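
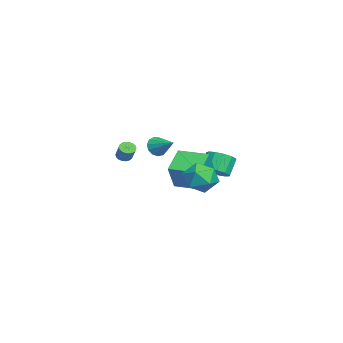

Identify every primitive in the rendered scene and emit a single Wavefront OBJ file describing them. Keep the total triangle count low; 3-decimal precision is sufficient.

v 3.145 2.604 3.82
v 4.213 2.747 4.178
v 3.707 1.293 2.662
v 4.775 1.436 3.02
v 4.001 0.982 3.714
v 3.653 1.792 4.43
v 4.267 2.248 2.41
v 3.919 3.058 3.126
v 4.907 2.527 3.306
v 4.742 1.744 4.112
v 3.178 2.296 2.728
v 3.013 1.513 3.534
v -1.616 1.054 2.176
v -0.602 0.72 3.88
v -0.951 2.833 2.13
v 0.063 2.499 3.833
v -0.203 0.501 1.227
v 0.811 0.167 2.93
v 0.462 2.28 1.18
v 1.476 1.946 2.884
v -2.383 2.836 1.55
v -1.575 2.974 1.99
v -2.229 3.362 3.069
v -3.037 3.224 2.63
v -1.695 3.427 1.755
v -2.348 3.815 2.834
v -2.033 3.692 1.455
v -2.686 4.08 2.534
v -2.482 3.686 1.185
v -3.135 4.074 2.265
v -2.9 3.41 1.032
v -3.553 3.797 2.111
v -3.154 2.951 1.043
v -3.807 3.339 2.122
v -3.163 2.456 1.215
v -3.816 2.844 2.294
v -2.925 2.082 1.493
v -3.578 2.47 2.573
v -2.515 1.947 1.79
v -3.168 2.335 2.87
v -2.063 2.095 2.011
v -2.716 2.482 3.09
v -1.712 2.477 2.085
v -2.366 2.865 3.165
v -4.055 -0.573 3.013
v -3.514 -0.85 2.574
v -3.005 0.413 3.687
v -3.683 -0.525 2.364
v -3.971 -0.215 2.359
v -4.285 -0.019 2.562
v -4.527 0.001 2.909
v -4.618 -0.161 3.288
v -4.531 -0.453 3.58
v -4.293 -0.784 3.692
v -3.979 -1.047 3.589
v -3.69 -1.16 3.303
v -3.516 -1.087 2.924
v -0.459 -2.358 3.532
v -0.097 -2.232 3.211
v 0.561 -1.995 4.048
v 0.199 -2.122 4.368
v -0.205 -2.04 3.242
v 0.453 -1.803 4.078
v -0.363 -1.911 3.33
v 0.294 -1.674 4.167
v -0.541 -1.871 3.458
v 0.117 -1.634 4.295
v -0.702 -1.927 3.601
v -0.044 -1.69 4.437
v -0.815 -2.069 3.73
v -0.157 -1.832 4.566
v -0.857 -2.268 3.82
v -0.2 -2.031 4.656
v -0.821 -2.485 3.852
v -0.163 -2.248 4.689
v -0.713 -2.677 3.822
v -0.055 -2.44 4.658
v -0.554 -2.806 3.733
v 0.103 -2.569 4.57
v -0.377 -2.846 3.605
v 0.281 -2.609 4.442
v -0.216 -2.79 3.463
v 0.442 -2.553 4.299
v -0.103 -2.648 3.334
v 0.555 -2.411 4.17
v -0.06 -2.449 3.244
v 0.597 -2.212 4.08
f 1 12 6
f 1 6 2
f 1 2 8
f 1 8 11
f 1 11 12
f 2 6 10
f 6 12 5
f 12 11 3
f 11 8 7
f 8 2 9
f 4 10 5
f 4 5 3
f 4 3 7
f 4 7 9
f 4 9 10
f 5 10 6
f 3 5 12
f 7 3 11
f 9 7 8
f 10 9 2
f 14 16 13
f 17 14 13
f 13 16 15
f 15 17 13
f 14 20 16
f 18 14 17
f 18 20 14
f 16 20 15
f 19 17 15
f 15 20 19
f 19 18 17
f 20 18 19
f 22 21 25
f 22 25 23
f 23 25 26
f 23 26 24
f 25 21 27
f 25 27 26
f 26 27 28
f 26 28 24
f 27 21 29
f 27 29 28
f 28 29 30
f 28 30 24
f 29 21 31
f 29 31 30
f 30 31 32
f 30 32 24
f 31 21 33
f 31 33 32
f 32 33 34
f 32 34 24
f 33 21 35
f 33 35 34
f 34 35 36
f 34 36 24
f 35 21 37
f 35 37 36
f 36 37 38
f 36 38 24
f 37 21 39
f 37 39 38
f 38 39 40
f 38 40 24
f 39 21 41
f 39 41 40
f 40 41 42
f 40 42 24
f 41 21 43
f 41 43 42
f 42 43 44
f 42 44 24
f 43 21 22
f 43 22 44
f 44 22 23
f 44 23 24
f 46 45 48
f 46 48 47
f 48 45 49
f 48 49 47
f 49 45 50
f 49 50 47
f 50 45 51
f 50 51 47
f 51 45 52
f 51 52 47
f 52 45 53
f 52 53 47
f 53 45 54
f 53 54 47
f 54 45 55
f 54 55 47
f 55 45 56
f 55 56 47
f 56 45 57
f 56 57 47
f 57 45 46
f 57 46 47
f 59 58 62
f 59 62 60
f 60 62 63
f 60 63 61
f 62 58 64
f 62 64 63
f 63 64 65
f 63 65 61
f 64 58 66
f 64 66 65
f 65 66 67
f 65 67 61
f 66 58 68
f 66 68 67
f 67 68 69
f 67 69 61
f 68 58 70
f 68 70 69
f 69 70 71
f 69 71 61
f 70 58 72
f 70 72 71
f 71 72 73
f 71 73 61
f 72 58 74
f 72 74 73
f 73 74 75
f 73 75 61
f 74 58 76
f 74 76 75
f 75 76 77
f 75 77 61
f 76 58 78
f 76 78 77
f 77 78 79
f 77 79 61
f 78 58 80
f 78 80 79
f 79 80 81
f 79 81 61
f 80 58 82
f 80 82 81
f 81 82 83
f 81 83 61
f 82 58 84
f 82 84 83
f 83 84 85
f 83 85 61
f 84 58 86
f 84 86 85
f 85 86 87
f 85 87 61
f 86 58 59
f 86 59 87
f 87 59 60
f 87 60 61



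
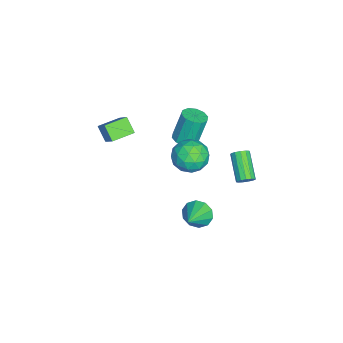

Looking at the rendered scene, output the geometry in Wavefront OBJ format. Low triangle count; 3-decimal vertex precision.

v -1.891 0.149 2.147
v -1.262 -0.281 2.392
v -1.661 0.221 4.297
v -2.289 0.651 4.053
v -1.107 0.18 2.303
v -1.505 0.682 4.209
v -1.251 0.629 2.155
v -1.649 1.131 4.06
v -1.639 0.895 2.004
v -2.038 1.396 3.909
v -2.124 0.876 1.907
v -2.522 1.377 3.812
v -2.519 0.579 1.903
v -2.918 1.081 3.808
v -2.675 0.118 1.991
v -3.073 0.62 3.897
v -2.531 -0.331 2.14
v -2.929 0.171 4.045
v -2.142 -0.596 2.291
v -2.541 -0.095 4.196
v -1.658 -0.577 2.388
v -2.056 -0.076 4.293
v 2.422 4.184 3.375
v 2.691 3.726 3.519
v 1.247 3.198 4.53
v 0.978 3.656 4.385
v 2.761 3.94 3.732
v 1.318 3.412 4.743
v 2.724 4.231 3.831
v 1.281 3.703 4.842
v 2.591 4.508 3.786
v 1.148 3.979 4.797
v 2.405 4.681 3.61
v 0.961 4.153 4.62
v 2.223 4.697 3.359
v 0.779 4.169 4.37
v 2.105 4.55 3.113
v 0.661 4.021 4.124
v 2.087 4.286 2.95
v 0.644 3.758 3.961
v 2.176 3.991 2.922
v 0.732 3.463 3.933
v 2.343 3.757 3.038
v 0.899 3.228 4.049
v 2.534 3.658 3.26
v 1.091 3.13 4.271
v 1.845 1.442 -0.975
v 2.334 1.602 -1.749
v 3.415 1.138 -0.045
v 2.268 2.103 -1.474
v 2.04 2.35 -1.008
v 1.738 2.251 -0.529
v 1.476 1.843 -0.221
v 1.355 1.281 -0.2
v 1.422 0.781 -0.475
v 1.649 0.533 -0.941
v 1.952 0.632 -1.42
v 2.213 1.041 -1.728
v -1.225 -4.784 3.24
v -0.017 -4.126 4.636
v -2.028 -3.661 3.406
v -0.819 -3.004 4.802
v -0.621 -4.236 2.458
v 0.588 -3.579 3.854
v -1.423 -3.114 2.624
v -0.215 -2.456 4.02
v -0.074 1.059 3.128
v 0.368 1.735 3.956
v 1.472 0.005 3.164
v 1.914 0.681 3.992
v 1.01 -0.002 4.224
v 0.055 0.649 4.202
v 1.785 1.091 2.918
v 0.83 1.742 2.896
v 1.517 1.755 3.826
v 1.038 1.079 4.634
v 0.802 0.661 2.486
v 0.323 -0.015 3.294
v 0.011 1.489 3.539
v 1.829 0.251 3.581
v 1.298 -0.151 3.717
v 1.557 0.246 4.204
v -0.173 0.851 3.684
v 0.087 1.248 4.17
v 0.464 0.227 4.328
v 1.753 0.492 2.95
v 2.013 0.889 3.436
v 0.283 1.494 2.916
v 0.542 1.891 3.403
v 1.376 1.513 2.792
v 0.946 1.898 3.95
v 1.855 1.279 3.97
v 1.779 1.52 3.339
v 1.218 1.903 3.326
v 0.665 1.501 4.424
v 1.574 0.882 4.445
v 1.042 0.48 4.581
v 0.481 0.863 4.568
v 1.34 1.513 4.348
v 0.266 0.858 2.675
v 1.175 0.239 2.696
v 1.359 0.877 2.552
v 0.798 1.26 2.539
v -0.015 0.461 3.15
v 0.894 -0.158 3.17
v 0.622 -0.163 3.794
v 0.061 0.22 3.781
v 0.5 0.227 2.772
f 2 1 5
f 2 5 3
f 3 5 6
f 3 6 4
f 5 1 7
f 5 7 6
f 6 7 8
f 6 8 4
f 7 1 9
f 7 9 8
f 8 9 10
f 8 10 4
f 9 1 11
f 9 11 10
f 10 11 12
f 10 12 4
f 11 1 13
f 11 13 12
f 12 13 14
f 12 14 4
f 13 1 15
f 13 15 14
f 14 15 16
f 14 16 4
f 15 1 17
f 15 17 16
f 16 17 18
f 16 18 4
f 17 1 19
f 17 19 18
f 18 19 20
f 18 20 4
f 19 1 21
f 19 21 20
f 20 21 22
f 20 22 4
f 21 1 2
f 21 2 22
f 22 2 3
f 22 3 4
f 24 23 27
f 24 27 25
f 25 27 28
f 25 28 26
f 27 23 29
f 27 29 28
f 28 29 30
f 28 30 26
f 29 23 31
f 29 31 30
f 30 31 32
f 30 32 26
f 31 23 33
f 31 33 32
f 32 33 34
f 32 34 26
f 33 23 35
f 33 35 34
f 34 35 36
f 34 36 26
f 35 23 37
f 35 37 36
f 36 37 38
f 36 38 26
f 37 23 39
f 37 39 38
f 38 39 40
f 38 40 26
f 39 23 41
f 39 41 40
f 40 41 42
f 40 42 26
f 41 23 43
f 41 43 42
f 42 43 44
f 42 44 26
f 43 23 45
f 43 45 44
f 44 45 46
f 44 46 26
f 45 23 24
f 45 24 46
f 46 24 25
f 46 25 26
f 48 47 50
f 48 50 49
f 50 47 51
f 50 51 49
f 51 47 52
f 51 52 49
f 52 47 53
f 52 53 49
f 53 47 54
f 53 54 49
f 54 47 55
f 54 55 49
f 55 47 56
f 55 56 49
f 56 47 57
f 56 57 49
f 57 47 58
f 57 58 49
f 58 47 48
f 58 48 49
f 60 62 59
f 63 60 59
f 59 62 61
f 61 63 59
f 60 66 62
f 64 60 63
f 64 66 60
f 62 66 61
f 65 63 61
f 61 66 65
f 65 64 63
f 66 64 65
f 67 104 83
f 104 78 107
f 83 107 72
f 104 107 83
f 67 83 79
f 83 72 84
f 79 84 68
f 83 84 79
f 67 79 88
f 79 68 89
f 88 89 74
f 79 89 88
f 67 88 100
f 88 74 103
f 100 103 77
f 88 103 100
f 67 100 104
f 100 77 108
f 104 108 78
f 100 108 104
f 68 84 95
f 84 72 98
f 95 98 76
f 84 98 95
f 72 107 85
f 107 78 106
f 85 106 71
f 107 106 85
f 78 108 105
f 108 77 101
f 105 101 69
f 108 101 105
f 77 103 102
f 103 74 90
f 102 90 73
f 103 90 102
f 74 89 94
f 89 68 91
f 94 91 75
f 89 91 94
f 70 96 82
f 96 76 97
f 82 97 71
f 96 97 82
f 70 82 80
f 82 71 81
f 80 81 69
f 82 81 80
f 70 80 87
f 80 69 86
f 87 86 73
f 80 86 87
f 70 87 92
f 87 73 93
f 92 93 75
f 87 93 92
f 70 92 96
f 92 75 99
f 96 99 76
f 92 99 96
f 71 97 85
f 97 76 98
f 85 98 72
f 97 98 85
f 69 81 105
f 81 71 106
f 105 106 78
f 81 106 105
f 73 86 102
f 86 69 101
f 102 101 77
f 86 101 102
f 75 93 94
f 93 73 90
f 94 90 74
f 93 90 94
f 76 99 95
f 99 75 91
f 95 91 68
f 99 91 95



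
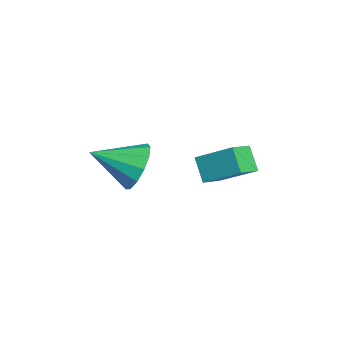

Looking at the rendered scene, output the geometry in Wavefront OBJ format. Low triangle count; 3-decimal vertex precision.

v -3.122 -0.281 -0.769
v -2.477 1.096 0.194
v -3.923 0.384 -1.183
v -3.278 1.761 -0.219
v -2.402 0.019 -1.681
v -1.757 1.396 -0.717
v -3.203 0.684 -2.094
v -2.558 2.061 -1.131
v 0.301 -2.327 0.947
v 0.801 -1.909 1.809
v 0.359 -4.013 1.733
v 0.204 -1.876 1.924
v -0.362 -1.986 1.729
v -0.717 -2.205 1.286
v -0.749 -2.462 0.735
v -0.448 -2.677 0.252
v 0.091 -2.781 -0.01
v 0.697 -2.741 0.031
v 1.177 -2.569 0.364
v 1.379 -2.321 0.882
v 1.239 -2.075 1.42
f 2 4 1
f 5 2 1
f 1 4 3
f 3 5 1
f 2 8 4
f 6 2 5
f 6 8 2
f 4 8 3
f 7 5 3
f 3 8 7
f 7 6 5
f 8 6 7
f 10 9 12
f 10 12 11
f 12 9 13
f 12 13 11
f 13 9 14
f 13 14 11
f 14 9 15
f 14 15 11
f 15 9 16
f 15 16 11
f 16 9 17
f 16 17 11
f 17 9 18
f 17 18 11
f 18 9 19
f 18 19 11
f 19 9 20
f 19 20 11
f 20 9 21
f 20 21 11
f 21 9 10
f 21 10 11



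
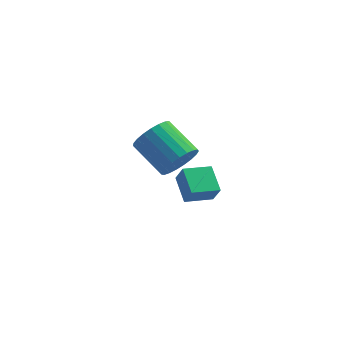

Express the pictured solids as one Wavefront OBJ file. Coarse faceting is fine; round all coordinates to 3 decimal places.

v 3.07 -3.538 0.108
v 3.369 -3.848 0.898
v 2.652 -2.504 0.673
v 2.951 -2.814 1.463
v 4.129 -3.006 -0.083
v 4.428 -3.316 0.707
v 3.711 -1.972 0.482
v 4.01 -2.282 1.272
v 2.538 0.91 -1.016
v 3.242 1.488 -0.713
v 1.986 2.549 0.179
v 1.282 1.97 -0.124
v 3.138 1.658 -1.06
v 1.883 2.718 -0.168
v 2.931 1.698 -1.399
v 1.676 2.758 -0.506
v 2.656 1.601 -1.671
v 1.401 2.662 -0.779
v 2.361 1.386 -1.831
v 1.105 2.446 -0.939
v 2.096 1.087 -1.849
v 0.84 2.148 -0.957
v 1.907 0.759 -1.724
v 0.652 1.819 -0.832
v 1.828 0.456 -1.476
v 0.572 1.516 -0.584
v 1.871 0.232 -1.149
v 0.616 1.292 -0.256
v 2.03 0.125 -0.798
v 0.774 1.185 0.094
v 2.276 0.154 -0.486
v 1.021 1.214 0.407
v 2.568 0.313 -0.265
v 1.312 1.374 0.628
v 2.854 0.576 -0.174
v 1.599 1.636 0.719
v 3.086 0.896 -0.228
v 1.831 1.957 0.664
v 3.223 1.219 -0.419
v 1.967 2.279 0.473
f 2 4 1
f 5 2 1
f 1 4 3
f 3 5 1
f 2 8 4
f 6 2 5
f 6 8 2
f 4 8 3
f 7 5 3
f 3 8 7
f 7 6 5
f 8 6 7
f 10 9 13
f 10 13 11
f 11 13 14
f 11 14 12
f 13 9 15
f 13 15 14
f 14 15 16
f 14 16 12
f 15 9 17
f 15 17 16
f 16 17 18
f 16 18 12
f 17 9 19
f 17 19 18
f 18 19 20
f 18 20 12
f 19 9 21
f 19 21 20
f 20 21 22
f 20 22 12
f 21 9 23
f 21 23 22
f 22 23 24
f 22 24 12
f 23 9 25
f 23 25 24
f 24 25 26
f 24 26 12
f 25 9 27
f 25 27 26
f 26 27 28
f 26 28 12
f 27 9 29
f 27 29 28
f 28 29 30
f 28 30 12
f 29 9 31
f 29 31 30
f 30 31 32
f 30 32 12
f 31 9 33
f 31 33 32
f 32 33 34
f 32 34 12
f 33 9 35
f 33 35 34
f 34 35 36
f 34 36 12
f 35 9 37
f 35 37 36
f 36 37 38
f 36 38 12
f 37 9 39
f 37 39 38
f 38 39 40
f 38 40 12
f 39 9 10
f 39 10 40
f 40 10 11
f 40 11 12



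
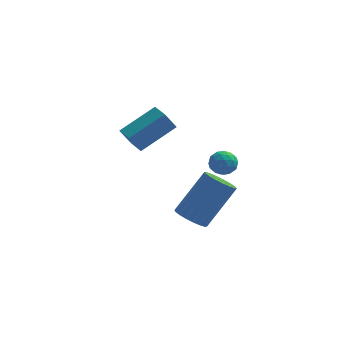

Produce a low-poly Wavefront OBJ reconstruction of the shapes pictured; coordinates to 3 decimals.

v 2.052 0.758 2.692
v 2.489 0.461 3.036
v 1.471 -0.081 2.704
v 1.908 -0.378 3.048
v 1.575 0.094 3.302
v 1.934 0.612 3.294
v 2.026 -0.232 2.446
v 2.385 0.286 2.438
v 2.473 -0.152 2.884
v 2.194 0.05 3.413
v 1.766 0.33 2.327
v 1.487 0.532 2.856
v 2.322 0.683 2.862
v 1.638 -0.303 2.878
v 1.442 -0.026 3.026
v 1.699 -0.201 3.229
v 1.995 0.772 3.014
v 2.252 0.597 3.216
v 1.715 0.382 3.373
v 1.708 -0.217 2.524
v 1.965 -0.392 2.726
v 2.261 0.581 2.511
v 2.518 0.406 2.714
v 2.245 -0.002 2.367
v 2.569 0.148 2.976
v 2.227 -0.345 2.983
v 2.297 -0.259 2.629
v 2.508 0.046 2.625
v 2.405 0.267 3.286
v 2.063 -0.226 3.294
v 1.867 0.051 3.443
v 2.079 0.356 3.438
v 2.396 -0.093 3.197
v 1.897 0.606 2.446
v 1.555 0.113 2.454
v 1.881 0.024 2.302
v 2.093 0.329 2.297
v 1.733 0.725 2.757
v 1.391 0.232 2.764
v 1.452 0.334 3.115
v 1.663 0.639 3.111
v 1.564 0.473 2.543
v -1.797 0.41 3.912
v -0.461 1.302 4.869
v -2.28 1.157 3.89
v -0.944 2.049 4.847
v -1.356 0.671 3.053
v -0.02 1.563 4.01
v -1.839 1.418 3.031
v -0.503 2.31 3.988
v 1.055 -3.565 2.035
v 1.612 -3.409 1.607
v 2.662 -2.579 3.276
v 2.105 -2.735 3.705
v 1.432 -3.145 1.589
v 2.482 -2.314 3.258
v 1.177 -2.964 1.659
v 2.227 -2.133 3.328
v 0.898 -2.902 1.804
v 1.948 -2.071 3.473
v 0.65 -2.971 1.994
v 1.7 -2.141 3.664
v 0.482 -3.159 2.193
v 1.532 -2.328 3.862
v 0.428 -3.426 2.36
v 1.478 -2.595 4.03
v 0.498 -3.721 2.464
v 1.548 -2.891 4.133
v 0.678 -3.986 2.482
v 1.728 -3.155 4.151
v 0.933 -4.167 2.412
v 1.983 -3.336 4.081
v 1.212 -4.229 2.267
v 2.262 -3.398 3.936
v 1.46 -4.159 2.076
v 2.51 -3.329 3.746
v 1.628 -3.972 1.878
v 2.678 -3.141 3.547
v 1.682 -3.705 1.71
v 2.732 -2.874 3.38
f 1 38 17
f 38 12 41
f 17 41 6
f 38 41 17
f 1 17 13
f 17 6 18
f 13 18 2
f 17 18 13
f 1 13 22
f 13 2 23
f 22 23 8
f 13 23 22
f 1 22 34
f 22 8 37
f 34 37 11
f 22 37 34
f 1 34 38
f 34 11 42
f 38 42 12
f 34 42 38
f 2 18 29
f 18 6 32
f 29 32 10
f 18 32 29
f 6 41 19
f 41 12 40
f 19 40 5
f 41 40 19
f 12 42 39
f 42 11 35
f 39 35 3
f 42 35 39
f 11 37 36
f 37 8 24
f 36 24 7
f 37 24 36
f 8 23 28
f 23 2 25
f 28 25 9
f 23 25 28
f 4 30 16
f 30 10 31
f 16 31 5
f 30 31 16
f 4 16 14
f 16 5 15
f 14 15 3
f 16 15 14
f 4 14 21
f 14 3 20
f 21 20 7
f 14 20 21
f 4 21 26
f 21 7 27
f 26 27 9
f 21 27 26
f 4 26 30
f 26 9 33
f 30 33 10
f 26 33 30
f 5 31 19
f 31 10 32
f 19 32 6
f 31 32 19
f 3 15 39
f 15 5 40
f 39 40 12
f 15 40 39
f 7 20 36
f 20 3 35
f 36 35 11
f 20 35 36
f 9 27 28
f 27 7 24
f 28 24 8
f 27 24 28
f 10 33 29
f 33 9 25
f 29 25 2
f 33 25 29
f 44 46 43
f 47 44 43
f 43 46 45
f 45 47 43
f 44 50 46
f 48 44 47
f 48 50 44
f 46 50 45
f 49 47 45
f 45 50 49
f 49 48 47
f 50 48 49
f 52 51 55
f 52 55 53
f 53 55 56
f 53 56 54
f 55 51 57
f 55 57 56
f 56 57 58
f 56 58 54
f 57 51 59
f 57 59 58
f 58 59 60
f 58 60 54
f 59 51 61
f 59 61 60
f 60 61 62
f 60 62 54
f 61 51 63
f 61 63 62
f 62 63 64
f 62 64 54
f 63 51 65
f 63 65 64
f 64 65 66
f 64 66 54
f 65 51 67
f 65 67 66
f 66 67 68
f 66 68 54
f 67 51 69
f 67 69 68
f 68 69 70
f 68 70 54
f 69 51 71
f 69 71 70
f 70 71 72
f 70 72 54
f 71 51 73
f 71 73 72
f 72 73 74
f 72 74 54
f 73 51 75
f 73 75 74
f 74 75 76
f 74 76 54
f 75 51 77
f 75 77 76
f 76 77 78
f 76 78 54
f 77 51 79
f 77 79 78
f 78 79 80
f 78 80 54
f 79 51 52
f 79 52 80
f 80 52 53
f 80 53 54



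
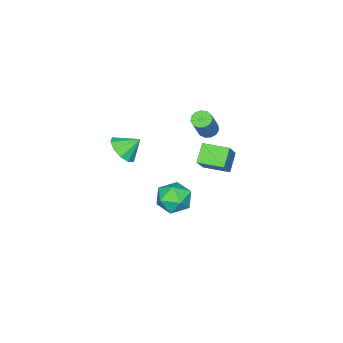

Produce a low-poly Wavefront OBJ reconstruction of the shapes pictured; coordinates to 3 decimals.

v -1.233 -3.646 0.18
v -0.418 -3.602 0.758
v -1.867 -2.934 1.02
v -0.401 -3.124 0.366
v -0.701 -2.846 -0.097
v -1.205 -2.873 -0.454
v -1.719 -3.196 -0.569
v -2.048 -3.69 -0.397
v -2.066 -4.168 -0.006
v -1.765 -4.446 0.457
v -1.262 -4.419 0.814
v -0.747 -4.096 0.929
v -3.021 0.793 2.962
v -2.548 0.949 2.646
v -1.606 1.203 4.182
v -2.079 1.047 4.498
v -2.718 1.228 2.704
v -1.776 1.483 4.24
v -2.984 1.37 2.844
v -2.042 1.624 4.38
v -3.262 1.328 3.021
v -2.32 1.582 4.558
v -3.464 1.116 3.18
v -2.522 1.371 4.716
v -3.525 0.802 3.269
v -2.583 1.056 4.805
v -3.426 0.485 3.261
v -2.484 0.739 4.797
v -3.198 0.265 3.158
v -2.256 0.52 4.694
v -2.914 0.213 2.992
v -1.973 0.468 4.529
v -2.664 0.345 2.817
v -1.723 0.6 4.354
v -2.528 0.619 2.688
v -1.586 0.874 4.225
v -2.305 0.219 -2.096
v -1.2 0.365 -2.251
v -2.22 -1.365 -2.989
v -1.115 -1.219 -3.144
v -1.517 -1.422 -2.113
v -1.569 -0.443 -1.561
v -1.851 -0.557 -3.679
v -1.903 0.422 -3.127
v -0.92 -0.114 -3.229
v -0.713 -0.649 -2.261
v -2.707 -0.351 -2.979
v -2.5 -0.886 -2.011
v -0.91 2.418 3.546
v 0.166 2.814 4.842
v -1.396 3.784 3.533
v -0.321 4.18 4.829
v -0.039 2.72 2.731
v 1.036 3.116 4.027
v -0.526 4.086 2.718
v 0.55 4.482 4.014
f 2 1 4
f 2 4 3
f 4 1 5
f 4 5 3
f 5 1 6
f 5 6 3
f 6 1 7
f 6 7 3
f 7 1 8
f 7 8 3
f 8 1 9
f 8 9 3
f 9 1 10
f 9 10 3
f 10 1 11
f 10 11 3
f 11 1 12
f 11 12 3
f 12 1 2
f 12 2 3
f 14 13 17
f 14 17 15
f 15 17 18
f 15 18 16
f 17 13 19
f 17 19 18
f 18 19 20
f 18 20 16
f 19 13 21
f 19 21 20
f 20 21 22
f 20 22 16
f 21 13 23
f 21 23 22
f 22 23 24
f 22 24 16
f 23 13 25
f 23 25 24
f 24 25 26
f 24 26 16
f 25 13 27
f 25 27 26
f 26 27 28
f 26 28 16
f 27 13 29
f 27 29 28
f 28 29 30
f 28 30 16
f 29 13 31
f 29 31 30
f 30 31 32
f 30 32 16
f 31 13 33
f 31 33 32
f 32 33 34
f 32 34 16
f 33 13 35
f 33 35 34
f 34 35 36
f 34 36 16
f 35 13 14
f 35 14 36
f 36 14 15
f 36 15 16
f 37 48 42
f 37 42 38
f 37 38 44
f 37 44 47
f 37 47 48
f 38 42 46
f 42 48 41
f 48 47 39
f 47 44 43
f 44 38 45
f 40 46 41
f 40 41 39
f 40 39 43
f 40 43 45
f 40 45 46
f 41 46 42
f 39 41 48
f 43 39 47
f 45 43 44
f 46 45 38
f 50 52 49
f 53 50 49
f 49 52 51
f 51 53 49
f 50 56 52
f 54 50 53
f 54 56 50
f 52 56 51
f 55 53 51
f 51 56 55
f 55 54 53
f 56 54 55



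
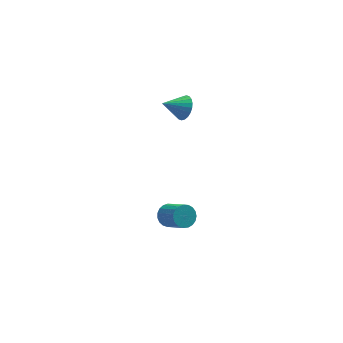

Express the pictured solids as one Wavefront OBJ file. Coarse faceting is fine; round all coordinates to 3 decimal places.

v 1.21 -2.068 -2.592
v 1.483 -1.657 -2.289
v 1.944 -2.6 -1.424
v 1.67 -3.012 -1.728
v 1.268 -1.663 -2.181
v 1.729 -2.606 -1.317
v 1.042 -1.74 -2.145
v 1.503 -2.683 -1.28
v 0.845 -1.873 -2.185
v 1.306 -2.816 -1.321
v 0.712 -2.041 -2.296
v 1.172 -2.984 -1.432
v 0.664 -2.213 -2.459
v 1.125 -3.156 -1.594
v 0.711 -2.36 -2.644
v 1.171 -3.303 -1.779
v 0.844 -2.456 -2.82
v 1.304 -3.399 -1.956
v 1.04 -2.486 -2.957
v 1.501 -3.429 -2.093
v 1.266 -2.444 -3.031
v 1.726 -3.387 -2.166
v 1.481 -2.336 -3.029
v 1.942 -3.279 -2.164
v 1.65 -2.182 -2.952
v 2.111 -3.126 -2.087
v 1.743 -2.009 -2.812
v 2.204 -2.952 -1.947
v 1.744 -1.846 -2.634
v 2.204 -2.789 -1.77
v 1.652 -1.721 -2.449
v 2.113 -2.664 -1.585
v 2.27 -0.626 3.561
v 2.595 -0.629 4.101
v 1.31 -0.634 4.139
v 2.569 -0.387 4.062
v 2.498 -0.182 3.946
v 2.392 -0.045 3.772
v 2.267 0.004 3.566
v 2.143 -0.043 3.359
v 2.038 -0.179 3.183
v 1.969 -0.383 3.064
v 1.945 -0.623 3.021
v 1.971 -0.865 3.061
v 2.042 -1.07 3.176
v 2.148 -1.207 3.35
v 2.272 -1.256 3.557
v 2.396 -1.209 3.764
v 2.501 -1.073 3.94
v 2.571 -0.869 4.058
f 2 1 5
f 2 5 3
f 3 5 6
f 3 6 4
f 5 1 7
f 5 7 6
f 6 7 8
f 6 8 4
f 7 1 9
f 7 9 8
f 8 9 10
f 8 10 4
f 9 1 11
f 9 11 10
f 10 11 12
f 10 12 4
f 11 1 13
f 11 13 12
f 12 13 14
f 12 14 4
f 13 1 15
f 13 15 14
f 14 15 16
f 14 16 4
f 15 1 17
f 15 17 16
f 16 17 18
f 16 18 4
f 17 1 19
f 17 19 18
f 18 19 20
f 18 20 4
f 19 1 21
f 19 21 20
f 20 21 22
f 20 22 4
f 21 1 23
f 21 23 22
f 22 23 24
f 22 24 4
f 23 1 25
f 23 25 24
f 24 25 26
f 24 26 4
f 25 1 27
f 25 27 26
f 26 27 28
f 26 28 4
f 27 1 29
f 27 29 28
f 28 29 30
f 28 30 4
f 29 1 31
f 29 31 30
f 30 31 32
f 30 32 4
f 31 1 2
f 31 2 32
f 32 2 3
f 32 3 4
f 34 33 36
f 34 36 35
f 36 33 37
f 36 37 35
f 37 33 38
f 37 38 35
f 38 33 39
f 38 39 35
f 39 33 40
f 39 40 35
f 40 33 41
f 40 41 35
f 41 33 42
f 41 42 35
f 42 33 43
f 42 43 35
f 43 33 44
f 43 44 35
f 44 33 45
f 44 45 35
f 45 33 46
f 45 46 35
f 46 33 47
f 46 47 35
f 47 33 48
f 47 48 35
f 48 33 49
f 48 49 35
f 49 33 50
f 49 50 35
f 50 33 34
f 50 34 35



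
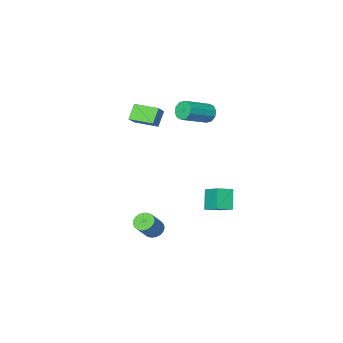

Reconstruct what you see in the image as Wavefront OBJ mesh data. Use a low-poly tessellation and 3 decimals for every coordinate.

v -3.713 -3.021 0.964
v -3.467 -2.779 0.39
v -1.721 -2.677 1.182
v -1.967 -2.919 1.756
v -3.59 -2.459 0.621
v -1.844 -2.356 1.414
v -3.761 -2.353 0.983
v -2.015 -2.251 1.776
v -3.913 -2.503 1.338
v -2.167 -2.401 2.131
v -3.989 -2.851 1.55
v -2.243 -2.748 2.342
v -3.959 -3.263 1.538
v -2.213 -3.161 2.33
v -3.836 -3.584 1.306
v -2.09 -3.481 2.099
v -3.665 -3.689 0.944
v -1.919 -3.587 1.737
v -3.513 -3.539 0.589
v -1.767 -3.437 1.382
v -3.437 -3.192 0.378
v -1.691 -3.089 1.17
v 2.837 1.822 -3.76
v 3.156 1.297 -3.844
v 3.982 1.633 -2.804
v 3.663 2.158 -2.72
v 3.282 1.462 -3.997
v 4.108 1.797 -2.957
v 3.331 1.689 -4.11
v 4.157 2.024 -3.07
v 3.295 1.938 -4.161
v 4.121 2.274 -3.121
v 3.179 2.168 -4.144
v 4.006 2.504 -3.104
v 3.005 2.338 -4.06
v 3.831 2.674 -3.02
v 2.801 2.419 -3.924
v 3.627 2.755 -2.884
v 2.603 2.397 -3.76
v 3.43 2.732 -2.72
v 2.446 2.275 -3.596
v 3.273 2.61 -2.556
v 2.357 2.075 -3.46
v 3.183 2.41 -2.42
v 2.35 1.831 -3.376
v 3.176 2.167 -2.336
v 2.428 1.586 -3.359
v 3.254 1.921 -2.319
v 2.576 1.382 -3.41
v 3.402 1.717 -2.371
v 2.769 1.253 -3.523
v 3.596 1.589 -2.483
v 2.974 1.224 -3.676
v 3.801 1.559 -2.636
v -1.065 2.351 -1.737
v -1.031 3.59 -1.005
v -0.626 2.986 -2.832
v -0.593 4.226 -2.1
v -0.167 2.174 -1.48
v -0.134 3.414 -0.748
v 0.271 2.81 -2.575
v 0.305 4.049 -1.843
v -0.372 -4.916 1.56
v 0.21 -4.537 2.148
v -1.186 -3.656 1.554
v -0.604 -3.277 2.142
v 0.244 -4.523 0.698
v 0.826 -4.144 1.286
v -0.57 -3.263 0.692
v 0.012 -2.884 1.28
f 2 1 5
f 2 5 3
f 3 5 6
f 3 6 4
f 5 1 7
f 5 7 6
f 6 7 8
f 6 8 4
f 7 1 9
f 7 9 8
f 8 9 10
f 8 10 4
f 9 1 11
f 9 11 10
f 10 11 12
f 10 12 4
f 11 1 13
f 11 13 12
f 12 13 14
f 12 14 4
f 13 1 15
f 13 15 14
f 14 15 16
f 14 16 4
f 15 1 17
f 15 17 16
f 16 17 18
f 16 18 4
f 17 1 19
f 17 19 18
f 18 19 20
f 18 20 4
f 19 1 21
f 19 21 20
f 20 21 22
f 20 22 4
f 21 1 2
f 21 2 22
f 22 2 3
f 22 3 4
f 24 23 27
f 24 27 25
f 25 27 28
f 25 28 26
f 27 23 29
f 27 29 28
f 28 29 30
f 28 30 26
f 29 23 31
f 29 31 30
f 30 31 32
f 30 32 26
f 31 23 33
f 31 33 32
f 32 33 34
f 32 34 26
f 33 23 35
f 33 35 34
f 34 35 36
f 34 36 26
f 35 23 37
f 35 37 36
f 36 37 38
f 36 38 26
f 37 23 39
f 37 39 38
f 38 39 40
f 38 40 26
f 39 23 41
f 39 41 40
f 40 41 42
f 40 42 26
f 41 23 43
f 41 43 42
f 42 43 44
f 42 44 26
f 43 23 45
f 43 45 44
f 44 45 46
f 44 46 26
f 45 23 47
f 45 47 46
f 46 47 48
f 46 48 26
f 47 23 49
f 47 49 48
f 48 49 50
f 48 50 26
f 49 23 51
f 49 51 50
f 50 51 52
f 50 52 26
f 51 23 53
f 51 53 52
f 52 53 54
f 52 54 26
f 53 23 24
f 53 24 54
f 54 24 25
f 54 25 26
f 56 58 55
f 59 56 55
f 55 58 57
f 57 59 55
f 56 62 58
f 60 56 59
f 60 62 56
f 58 62 57
f 61 59 57
f 57 62 61
f 61 60 59
f 62 60 61
f 64 66 63
f 67 64 63
f 63 66 65
f 65 67 63
f 64 70 66
f 68 64 67
f 68 70 64
f 66 70 65
f 69 67 65
f 65 70 69
f 69 68 67
f 70 68 69



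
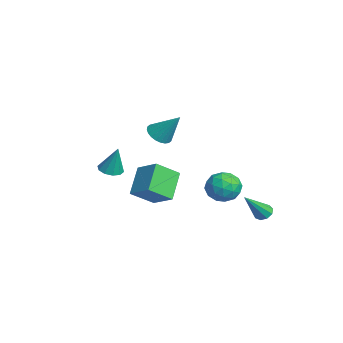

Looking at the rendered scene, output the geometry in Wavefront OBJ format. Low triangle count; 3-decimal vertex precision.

v -1.352 0.088 -0.728
v -1.098 -1.216 0.199
v -0.199 0.836 0.009
v 0.055 -0.468 0.935
v -0.115 -0.572 -1.995
v 0.139 -1.876 -1.069
v 1.038 0.176 -1.259
v 1.292 -1.128 -0.332
v 1.546 3.739 -0.393
v 2.13 3.096 -0.948
v 0.51 2.484 -0.032
v 1.094 1.841 -0.587
v 1.45 2.225 0.3
v 2.091 3.001 0.077
v 0.549 2.579 -1.057
v 1.19 3.355 -1.28
v 1.514 2.38 -1.359
v 2.071 2.161 -0.52
v 0.569 3.419 -0.46
v 1.126 3.2 0.379
v 1.929 3.527 -0.702
v 0.711 2.053 -0.278
v 0.92 2.278 0.244
v 1.263 1.901 -0.083
v 1.906 3.471 -0.1
v 2.25 3.094 -0.426
v 1.85 2.582 0.308
v 0.39 2.486 -0.554
v 0.734 2.109 -0.88
v 1.377 3.679 -0.897
v 1.72 3.302 -1.224
v 0.79 2.998 -1.288
v 1.91 2.729 -1.27
v 1.301 1.991 -1.058
v 0.981 2.425 -1.334
v 1.358 2.881 -1.465
v 2.238 2.6 -0.777
v 1.628 1.863 -0.565
v 1.838 2.088 -0.043
v 2.215 2.544 -0.174
v 1.875 2.179 -1.018
v 1.012 3.717 -0.415
v 0.402 2.98 -0.203
v 0.425 3.036 -0.806
v 0.802 3.492 -0.937
v 1.339 3.589 0.078
v 0.73 2.851 0.29
v 1.282 2.699 0.485
v 1.659 3.155 0.354
v 0.765 3.401 0.038
v 1.371 -3.071 1.398
v 1.907 -2.689 1.19
v 1.749 -2.749 2.962
v 1.566 -2.433 1.22
v 1.152 -2.422 1.318
v 0.821 -2.658 1.446
v 0.7 -3.052 1.556
v 0.836 -3.453 1.606
v 1.176 -3.708 1.577
v 1.591 -3.72 1.479
v 1.922 -3.484 1.35
v 2.043 -3.09 1.24
v -3.2 0.36 1.644
v -2.462 0.256 1.326
v -2.44 1.32 3.096
v -2.55 0.528 1.192
v -2.736 0.775 1.126
v -2.993 0.959 1.139
v -3.281 1.051 1.229
v -3.558 1.038 1.382
v -3.779 0.922 1.575
v -3.913 0.72 1.779
v -3.938 0.464 1.962
v -3.851 0.191 2.096
v -3.665 -0.055 2.162
v -3.408 -0.239 2.148
v -3.119 -0.331 2.058
v -2.843 -0.318 1.905
v -2.621 -0.202 1.712
v -2.488 -0.001 1.509
v 2.941 4.509 -1.736
v 3.304 4.266 -2.087
v 3.619 3.311 -0.204
v 3.466 4.571 -1.92
v 3.382 4.846 -1.668
v 3.092 4.964 -1.448
v 2.731 4.869 -1.362
v 2.468 4.605 -1.452
v 2.426 4.296 -1.675
v 2.625 4.087 -1.926
v 2.972 4.075 -2.089
f 2 4 1
f 5 2 1
f 1 4 3
f 3 5 1
f 2 8 4
f 6 2 5
f 6 8 2
f 4 8 3
f 7 5 3
f 3 8 7
f 7 6 5
f 8 6 7
f 9 46 25
f 46 20 49
f 25 49 14
f 46 49 25
f 9 25 21
f 25 14 26
f 21 26 10
f 25 26 21
f 9 21 30
f 21 10 31
f 30 31 16
f 21 31 30
f 9 30 42
f 30 16 45
f 42 45 19
f 30 45 42
f 9 42 46
f 42 19 50
f 46 50 20
f 42 50 46
f 10 26 37
f 26 14 40
f 37 40 18
f 26 40 37
f 14 49 27
f 49 20 48
f 27 48 13
f 49 48 27
f 20 50 47
f 50 19 43
f 47 43 11
f 50 43 47
f 19 45 44
f 45 16 32
f 44 32 15
f 45 32 44
f 16 31 36
f 31 10 33
f 36 33 17
f 31 33 36
f 12 38 24
f 38 18 39
f 24 39 13
f 38 39 24
f 12 24 22
f 24 13 23
f 22 23 11
f 24 23 22
f 12 22 29
f 22 11 28
f 29 28 15
f 22 28 29
f 12 29 34
f 29 15 35
f 34 35 17
f 29 35 34
f 12 34 38
f 34 17 41
f 38 41 18
f 34 41 38
f 13 39 27
f 39 18 40
f 27 40 14
f 39 40 27
f 11 23 47
f 23 13 48
f 47 48 20
f 23 48 47
f 15 28 44
f 28 11 43
f 44 43 19
f 28 43 44
f 17 35 36
f 35 15 32
f 36 32 16
f 35 32 36
f 18 41 37
f 41 17 33
f 37 33 10
f 41 33 37
f 52 51 54
f 52 54 53
f 54 51 55
f 54 55 53
f 55 51 56
f 55 56 53
f 56 51 57
f 56 57 53
f 57 51 58
f 57 58 53
f 58 51 59
f 58 59 53
f 59 51 60
f 59 60 53
f 60 51 61
f 60 61 53
f 61 51 62
f 61 62 53
f 62 51 52
f 62 52 53
f 64 63 66
f 64 66 65
f 66 63 67
f 66 67 65
f 67 63 68
f 67 68 65
f 68 63 69
f 68 69 65
f 69 63 70
f 69 70 65
f 70 63 71
f 70 71 65
f 71 63 72
f 71 72 65
f 72 63 73
f 72 73 65
f 73 63 74
f 73 74 65
f 74 63 75
f 74 75 65
f 75 63 76
f 75 76 65
f 76 63 77
f 76 77 65
f 77 63 78
f 77 78 65
f 78 63 79
f 78 79 65
f 79 63 80
f 79 80 65
f 80 63 64
f 80 64 65
f 82 81 84
f 82 84 83
f 84 81 85
f 84 85 83
f 85 81 86
f 85 86 83
f 86 81 87
f 86 87 83
f 87 81 88
f 87 88 83
f 88 81 89
f 88 89 83
f 89 81 90
f 89 90 83
f 90 81 91
f 90 91 83
f 91 81 82
f 91 82 83



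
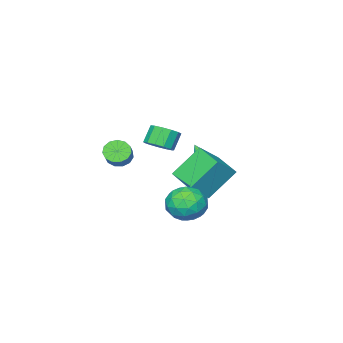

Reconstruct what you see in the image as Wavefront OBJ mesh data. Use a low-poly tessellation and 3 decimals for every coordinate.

v -2.769 1.617 -2.191
v -1.968 1.42 -2.348
v -2.751 0.683 -0.929
v -1.959 1.801 -2.067
v -2.207 2.123 -1.824
v -2.634 2.284 -1.698
v -3.103 2.234 -1.729
v -3.467 1.988 -1.905
v -3.609 1.624 -2.173
v -3.485 1.258 -2.446
v -3.133 1.006 -2.638
v -2.666 0.948 -2.688
v -2.232 1.103 -2.58
v -1.334 1.922 -2.756
v -2.653 2.498 -1.172
v -0.9 3.639 -3.019
v -2.219 4.215 -1.435
v -0.181 1.785 -1.745
v -1.5 2.361 -0.161
v 0.253 3.502 -2.008
v -1.066 4.078 -0.424
v 1.591 2.747 1.057
v 2.134 2.272 1.354
v 1.532 2.139 2.241
v 0.989 2.613 1.943
v 2.239 2.678 1.486
v 1.637 2.545 2.373
v 2.137 3.106 1.482
v 1.535 2.972 2.369
v 1.863 3.42 1.343
v 1.261 3.286 2.229
v 1.502 3.52 1.113
v 0.9 3.386 1.999
v 1.169 3.374 0.865
v 0.567 3.241 1.752
v 0.971 3.03 0.678
v 0.369 2.896 1.565
v 0.969 2.595 0.611
v 0.367 2.462 1.498
v 1.165 2.209 0.686
v 0.563 2.075 1.573
v 1.496 1.993 0.878
v 0.894 1.86 1.765
v 1.857 2.017 1.127
v 1.255 1.883 2.014
v 1.346 4.115 -3.571
v 1.76 3.537 -2.699
v -0.32 4.023 -2.841
v 0.094 3.445 -1.969
v 0.357 4.531 -2.1
v 1.386 4.588 -2.551
v 0.054 2.972 -2.989
v 1.083 3.029 -3.44
v 0.961 2.831 -2.339
v 1.149 3.794 -1.79
v 0.291 3.766 -3.75
v 0.479 4.729 -3.201
v 1.699 3.834 -3.199
v -0.259 3.726 -2.341
v -0.105 4.364 -2.418
v 0.139 4.025 -1.906
v 1.479 4.452 -3.112
v 1.723 4.112 -2.599
v 0.898 4.697 -2.247
v -0.283 3.448 -2.941
v -0.039 3.108 -2.428
v 1.301 3.535 -3.634
v 1.545 3.196 -3.122
v 0.542 2.863 -3.293
v 1.473 3.079 -2.475
v 0.494 3.025 -2.046
v 0.47 2.747 -2.646
v 1.075 2.781 -2.911
v 1.583 3.646 -2.152
v 0.604 3.592 -1.723
v 0.758 4.23 -1.8
v 1.363 4.264 -2.065
v 1.114 3.231 -1.941
v 0.836 3.968 -3.817
v -0.143 3.914 -3.388
v 0.077 3.296 -3.475
v 0.682 3.33 -3.74
v 0.946 4.535 -3.494
v -0.033 4.481 -3.065
v 0.365 4.779 -2.629
v 0.97 4.813 -2.894
v 0.326 4.329 -3.599
v 3.294 1.845 0.665
v 3.806 1.392 0.572
v 4.458 1.982 1.282
v 3.946 2.435 1.375
v 3.853 1.666 0.301
v 4.504 2.256 1.011
v 3.722 1.998 0.146
v 4.373 2.588 0.855
v 3.455 2.281 0.155
v 4.107 2.871 0.865
v 3.138 2.425 0.326
v 3.789 3.015 1.036
v 2.87 2.386 0.605
v 3.521 2.976 1.315
v 2.737 2.174 0.903
v 3.388 2.764 1.613
v 2.78 1.858 1.125
v 3.432 2.448 1.835
v 2.987 1.538 1.202
v 3.639 2.128 1.912
v 3.292 1.315 1.107
v 3.943 1.906 1.817
v 3.597 1.261 0.873
v 4.249 1.851 1.583
f 2 1 4
f 2 4 3
f 4 1 5
f 4 5 3
f 5 1 6
f 5 6 3
f 6 1 7
f 6 7 3
f 7 1 8
f 7 8 3
f 8 1 9
f 8 9 3
f 9 1 10
f 9 10 3
f 10 1 11
f 10 11 3
f 11 1 12
f 11 12 3
f 12 1 13
f 12 13 3
f 13 1 2
f 13 2 3
f 15 17 14
f 18 15 14
f 14 17 16
f 16 18 14
f 15 21 17
f 19 15 18
f 19 21 15
f 17 21 16
f 20 18 16
f 16 21 20
f 20 19 18
f 21 19 20
f 23 22 26
f 23 26 24
f 24 26 27
f 24 27 25
f 26 22 28
f 26 28 27
f 27 28 29
f 27 29 25
f 28 22 30
f 28 30 29
f 29 30 31
f 29 31 25
f 30 22 32
f 30 32 31
f 31 32 33
f 31 33 25
f 32 22 34
f 32 34 33
f 33 34 35
f 33 35 25
f 34 22 36
f 34 36 35
f 35 36 37
f 35 37 25
f 36 22 38
f 36 38 37
f 37 38 39
f 37 39 25
f 38 22 40
f 38 40 39
f 39 40 41
f 39 41 25
f 40 22 42
f 40 42 41
f 41 42 43
f 41 43 25
f 42 22 44
f 42 44 43
f 43 44 45
f 43 45 25
f 44 22 23
f 44 23 45
f 45 23 24
f 45 24 25
f 46 83 62
f 83 57 86
f 62 86 51
f 83 86 62
f 46 62 58
f 62 51 63
f 58 63 47
f 62 63 58
f 46 58 67
f 58 47 68
f 67 68 53
f 58 68 67
f 46 67 79
f 67 53 82
f 79 82 56
f 67 82 79
f 46 79 83
f 79 56 87
f 83 87 57
f 79 87 83
f 47 63 74
f 63 51 77
f 74 77 55
f 63 77 74
f 51 86 64
f 86 57 85
f 64 85 50
f 86 85 64
f 57 87 84
f 87 56 80
f 84 80 48
f 87 80 84
f 56 82 81
f 82 53 69
f 81 69 52
f 82 69 81
f 53 68 73
f 68 47 70
f 73 70 54
f 68 70 73
f 49 75 61
f 75 55 76
f 61 76 50
f 75 76 61
f 49 61 59
f 61 50 60
f 59 60 48
f 61 60 59
f 49 59 66
f 59 48 65
f 66 65 52
f 59 65 66
f 49 66 71
f 66 52 72
f 71 72 54
f 66 72 71
f 49 71 75
f 71 54 78
f 75 78 55
f 71 78 75
f 50 76 64
f 76 55 77
f 64 77 51
f 76 77 64
f 48 60 84
f 60 50 85
f 84 85 57
f 60 85 84
f 52 65 81
f 65 48 80
f 81 80 56
f 65 80 81
f 54 72 73
f 72 52 69
f 73 69 53
f 72 69 73
f 55 78 74
f 78 54 70
f 74 70 47
f 78 70 74
f 89 88 92
f 89 92 90
f 90 92 93
f 90 93 91
f 92 88 94
f 92 94 93
f 93 94 95
f 93 95 91
f 94 88 96
f 94 96 95
f 95 96 97
f 95 97 91
f 96 88 98
f 96 98 97
f 97 98 99
f 97 99 91
f 98 88 100
f 98 100 99
f 99 100 101
f 99 101 91
f 100 88 102
f 100 102 101
f 101 102 103
f 101 103 91
f 102 88 104
f 102 104 103
f 103 104 105
f 103 105 91
f 104 88 106
f 104 106 105
f 105 106 107
f 105 107 91
f 106 88 108
f 106 108 107
f 107 108 109
f 107 109 91
f 108 88 110
f 108 110 109
f 109 110 111
f 109 111 91
f 110 88 89
f 110 89 111
f 111 89 90
f 111 90 91



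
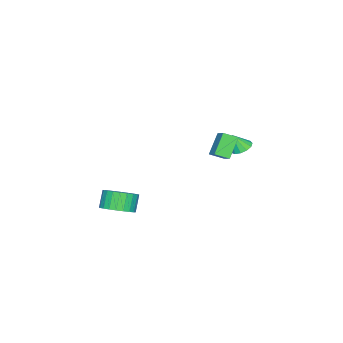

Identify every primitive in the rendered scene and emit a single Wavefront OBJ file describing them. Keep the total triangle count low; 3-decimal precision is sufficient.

v -3.799 0.519 1.291
v -3.136 0.447 1.078
v -3.521 0.061 2.309
v -3.161 0.804 1.245
v -3.388 1.07 1.427
v -3.746 1.161 1.566
v -4.121 1.048 1.617
v -4.393 0.768 1.565
v -4.476 0.408 1.426
v -4.345 0.084 1.244
v -4.04 -0.102 1.077
v -3.658 -0.091 0.978
v -3.321 0.114 0.979
v -2.827 0.456 2.595
v -2.415 -0.27 2.957
v -2.111 1.174 3.217
v -1.698 0.448 3.579
v -1.822 0.452 1.441
v -1.409 -0.274 1.803
v -1.105 1.17 2.063
v -0.693 0.444 2.425
v 3.904 -3.027 -0.524
v 4.74 -3.025 0.025
v 4.092 -3.17 1.013
v 3.256 -3.173 0.464
v 4.65 -2.645 0.022
v 4.002 -2.791 1.009
v 4.446 -2.324 -0.064
v 3.798 -2.469 0.923
v 4.16 -2.109 -0.22
v 3.512 -2.255 0.767
v 3.835 -2.035 -0.423
v 3.187 -2.18 0.565
v 3.52 -2.111 -0.641
v 2.872 -2.257 0.347
v 3.264 -2.327 -0.84
v 2.616 -2.473 0.147
v 3.105 -2.65 -0.992
v 2.457 -2.795 -0.005
v 3.068 -3.03 -1.073
v 2.42 -3.175 -0.085
v 3.158 -3.409 -1.069
v 2.51 -3.555 -0.082
v 3.362 -3.731 -0.983
v 2.714 -3.876 0.004
v 3.648 -3.945 -0.827
v 3 -4.091 0.16
v 3.973 -4.02 -0.625
v 3.325 -4.165 0.363
v 4.288 -3.943 -0.407
v 3.64 -4.089 0.581
v 4.544 -3.727 -0.207
v 3.896 -3.873 0.78
v 4.703 -3.405 -0.055
v 4.055 -3.55 0.932
f 2 1 4
f 2 4 3
f 4 1 5
f 4 5 3
f 5 1 6
f 5 6 3
f 6 1 7
f 6 7 3
f 7 1 8
f 7 8 3
f 8 1 9
f 8 9 3
f 9 1 10
f 9 10 3
f 10 1 11
f 10 11 3
f 11 1 12
f 11 12 3
f 12 1 13
f 12 13 3
f 13 1 2
f 13 2 3
f 15 17 14
f 18 15 14
f 14 17 16
f 16 18 14
f 15 21 17
f 19 15 18
f 19 21 15
f 17 21 16
f 20 18 16
f 16 21 20
f 20 19 18
f 21 19 20
f 23 22 26
f 23 26 24
f 24 26 27
f 24 27 25
f 26 22 28
f 26 28 27
f 27 28 29
f 27 29 25
f 28 22 30
f 28 30 29
f 29 30 31
f 29 31 25
f 30 22 32
f 30 32 31
f 31 32 33
f 31 33 25
f 32 22 34
f 32 34 33
f 33 34 35
f 33 35 25
f 34 22 36
f 34 36 35
f 35 36 37
f 35 37 25
f 36 22 38
f 36 38 37
f 37 38 39
f 37 39 25
f 38 22 40
f 38 40 39
f 39 40 41
f 39 41 25
f 40 22 42
f 40 42 41
f 41 42 43
f 41 43 25
f 42 22 44
f 42 44 43
f 43 44 45
f 43 45 25
f 44 22 46
f 44 46 45
f 45 46 47
f 45 47 25
f 46 22 48
f 46 48 47
f 47 48 49
f 47 49 25
f 48 22 50
f 48 50 49
f 49 50 51
f 49 51 25
f 50 22 52
f 50 52 51
f 51 52 53
f 51 53 25
f 52 22 54
f 52 54 53
f 53 54 55
f 53 55 25
f 54 22 23
f 54 23 55
f 55 23 24
f 55 24 25



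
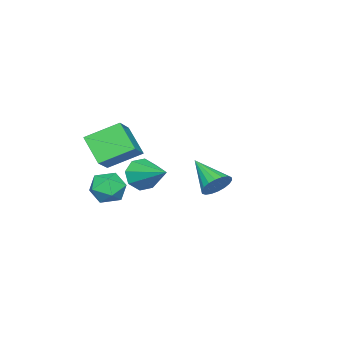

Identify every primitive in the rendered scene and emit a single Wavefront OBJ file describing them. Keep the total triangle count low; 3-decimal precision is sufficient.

v 1.482 -0.087 -1.257
v 0.964 -1.237 -0.031
v 2.773 0.267 -0.381
v 2.255 -0.884 0.846
v 2.465 -1.476 -2.146
v 1.947 -2.627 -0.919
v 3.756 -1.123 -1.269
v 3.238 -2.273 -0.043
v 1.969 -0.918 -3.404
v 2.752 -0.539 -3.917
v 2.988 -1.861 -2.543
v 3.771 -1.482 -3.056
v 3.263 -0.899 -2.408
v 2.633 -0.316 -2.939
v 3.107 -2.084 -3.521
v 2.477 -1.501 -4.052
v 3.455 -1.26 -3.989
v 3.552 -0.528 -3.301
v 2.188 -1.872 -3.159
v 2.285 -1.14 -2.471
v 3.021 4.726 -1.574
v 3.787 4.501 -1.435
v 2.399 3.214 -0.586
v 3.714 4.715 -1.154
v 3.503 4.931 -0.957
v 3.197 5.106 -0.881
v 2.857 5.206 -0.943
v 2.548 5.211 -1.129
v 2.334 5.119 -1.404
v 2.255 4.95 -1.713
v 2.328 4.737 -1.994
v 2.538 4.521 -2.191
v 2.844 4.346 -2.267
v 3.185 4.246 -2.205
v 3.493 4.241 -2.019
v 3.708 4.332 -1.744
v -1.174 -1.839 -4.125
v -0.641 -1.654 -4.963
v -0.446 -0.001 -3.255
v -1.354 -1.357 -4.994
v -1.962 -1.342 -4.516
v -2.108 -1.618 -3.809
v -1.708 -2.024 -3.287
v -0.995 -2.321 -3.256
v -0.387 -2.336 -3.734
v -0.241 -2.06 -4.441
f 2 4 1
f 5 2 1
f 1 4 3
f 3 5 1
f 2 8 4
f 6 2 5
f 6 8 2
f 4 8 3
f 7 5 3
f 3 8 7
f 7 6 5
f 8 6 7
f 9 20 14
f 9 14 10
f 9 10 16
f 9 16 19
f 9 19 20
f 10 14 18
f 14 20 13
f 20 19 11
f 19 16 15
f 16 10 17
f 12 18 13
f 12 13 11
f 12 11 15
f 12 15 17
f 12 17 18
f 13 18 14
f 11 13 20
f 15 11 19
f 17 15 16
f 18 17 10
f 22 21 24
f 22 24 23
f 24 21 25
f 24 25 23
f 25 21 26
f 25 26 23
f 26 21 27
f 26 27 23
f 27 21 28
f 27 28 23
f 28 21 29
f 28 29 23
f 29 21 30
f 29 30 23
f 30 21 31
f 30 31 23
f 31 21 32
f 31 32 23
f 32 21 33
f 32 33 23
f 33 21 34
f 33 34 23
f 34 21 35
f 34 35 23
f 35 21 36
f 35 36 23
f 36 21 22
f 36 22 23
f 38 37 40
f 38 40 39
f 40 37 41
f 40 41 39
f 41 37 42
f 41 42 39
f 42 37 43
f 42 43 39
f 43 37 44
f 43 44 39
f 44 37 45
f 44 45 39
f 45 37 46
f 45 46 39
f 46 37 38
f 46 38 39



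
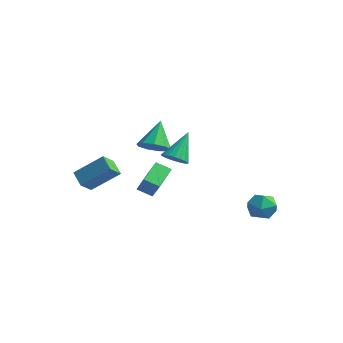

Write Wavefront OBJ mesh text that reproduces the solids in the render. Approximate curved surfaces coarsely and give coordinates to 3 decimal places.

v 3.33 2.954 -3.075
v 4.007 2.979 -2.299
v 3.673 1.341 -3.321
v 4.35 1.366 -2.545
v 3.341 1.451 -2.352
v 3.13 2.448 -2.199
v 4.55 1.872 -3.421
v 4.339 2.869 -3.268
v 4.762 2.31 -2.512
v 4.014 2.05 -1.852
v 3.666 2.27 -3.768
v 2.918 2.01 -3.108
v -3.298 1.173 0.189
v -2.752 0.559 0.826
v -3.782 2.407 1.791
v -2.332 1.069 0.56
v -2.365 1.627 0.121
v -2.834 1.973 -0.287
v -3.521 1.944 -0.473
v -4.103 1.554 -0.348
v -4.308 0.986 0.027
v -4.041 0.505 0.478
v -3.426 0.337 0.794
v 2.587 -4.158 2.974
v 3.369 -4.258 3.105
v 2.493 -2.862 4.506
v 3.367 -4.004 2.89
v 3.23 -3.777 2.69
v 2.981 -3.615 2.538
v 2.664 -3.548 2.462
v 2.334 -3.586 2.474
v 2.047 -3.724 2.573
v 1.854 -3.936 2.741
v 1.787 -4.187 2.949
v 1.859 -4.433 3.161
v 2.056 -4.631 3.341
v 2.345 -4.748 3.458
v 2.676 -4.763 3.49
v 2.991 -4.673 3.433
v 3.236 -4.494 3.297
v -1.931 -2 -1.615
v -2.391 -0.377 -0.986
v -1.11 -1.587 -2.079
v -1.57 0.036 -1.45
v -1.21 -2.216 -0.53
v -1.67 -0.593 0.099
v -0.389 -1.803 -0.994
v -0.849 -0.18 -0.365
v -3.709 -4.736 -0.795
v -4.627 -4.317 -0.222
v -3.747 -3.822 -1.524
v -4.665 -3.403 -0.952
v -2.415 -3.657 0.492
v -3.333 -3.238 1.064
v -2.453 -2.743 -0.238
v -3.371 -2.324 0.335
f 1 12 6
f 1 6 2
f 1 2 8
f 1 8 11
f 1 11 12
f 2 6 10
f 6 12 5
f 12 11 3
f 11 8 7
f 8 2 9
f 4 10 5
f 4 5 3
f 4 3 7
f 4 7 9
f 4 9 10
f 5 10 6
f 3 5 12
f 7 3 11
f 9 7 8
f 10 9 2
f 14 13 16
f 14 16 15
f 16 13 17
f 16 17 15
f 17 13 18
f 17 18 15
f 18 13 19
f 18 19 15
f 19 13 20
f 19 20 15
f 20 13 21
f 20 21 15
f 21 13 22
f 21 22 15
f 22 13 23
f 22 23 15
f 23 13 14
f 23 14 15
f 25 24 27
f 25 27 26
f 27 24 28
f 27 28 26
f 28 24 29
f 28 29 26
f 29 24 30
f 29 30 26
f 30 24 31
f 30 31 26
f 31 24 32
f 31 32 26
f 32 24 33
f 32 33 26
f 33 24 34
f 33 34 26
f 34 24 35
f 34 35 26
f 35 24 36
f 35 36 26
f 36 24 37
f 36 37 26
f 37 24 38
f 37 38 26
f 38 24 39
f 38 39 26
f 39 24 40
f 39 40 26
f 40 24 25
f 40 25 26
f 42 44 41
f 45 42 41
f 41 44 43
f 43 45 41
f 42 48 44
f 46 42 45
f 46 48 42
f 44 48 43
f 47 45 43
f 43 48 47
f 47 46 45
f 48 46 47
f 50 52 49
f 53 50 49
f 49 52 51
f 51 53 49
f 50 56 52
f 54 50 53
f 54 56 50
f 52 56 51
f 55 53 51
f 51 56 55
f 55 54 53
f 56 54 55



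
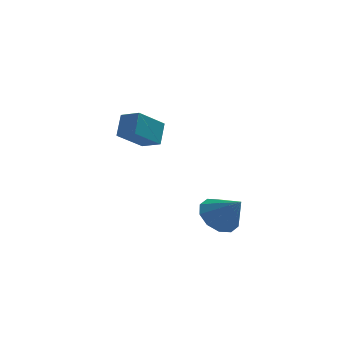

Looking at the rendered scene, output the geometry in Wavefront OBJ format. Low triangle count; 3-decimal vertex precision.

v -1.146 1.477 0.209
v -0.917 2.317 1.214
v 0.067 2.421 -0.856
v 0.295 3.262 0.149
v -0.315 0.818 0.571
v -0.087 1.659 1.576
v 0.897 1.763 -0.494
v 1.126 2.603 0.511
v 3.254 -3.427 -2.887
v 4.107 -3.469 -3.564
v 4.146 -4.233 -1.713
v 4.152 -2.9 -3.208
v 3.855 -2.531 -2.728
v 3.328 -2.505 -2.309
v 2.773 -2.831 -2.111
v 2.401 -3.384 -2.209
v 2.355 -3.954 -2.566
v 2.653 -4.322 -3.045
v 3.18 -4.348 -3.464
v 3.735 -4.023 -3.662
f 2 4 1
f 5 2 1
f 1 4 3
f 3 5 1
f 2 8 4
f 6 2 5
f 6 8 2
f 4 8 3
f 7 5 3
f 3 8 7
f 7 6 5
f 8 6 7
f 10 9 12
f 10 12 11
f 12 9 13
f 12 13 11
f 13 9 14
f 13 14 11
f 14 9 15
f 14 15 11
f 15 9 16
f 15 16 11
f 16 9 17
f 16 17 11
f 17 9 18
f 17 18 11
f 18 9 19
f 18 19 11
f 19 9 20
f 19 20 11
f 20 9 10
f 20 10 11



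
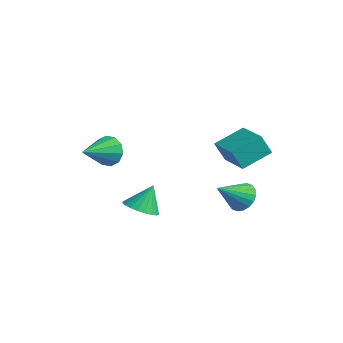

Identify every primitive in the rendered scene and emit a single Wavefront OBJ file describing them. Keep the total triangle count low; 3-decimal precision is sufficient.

v 3.024 2.292 0.22
v 3.975 2.142 -0.049
v 3.096 0.628 1.4
v 4.014 2.399 0.312
v 3.856 2.636 0.654
v 3.534 2.804 0.911
v 3.111 2.87 1.031
v 2.67 2.822 0.991
v 2.3 2.669 0.798
v 2.072 2.441 0.49
v 2.034 2.184 0.129
v 2.191 1.947 -0.214
v 2.513 1.779 -0.47
v 2.937 1.713 -0.59
v 3.377 1.761 -0.55
v 3.748 1.914 -0.357
v 1.522 -3.142 0.185
v 2.58 -3.079 0.168
v 1.498 -2.338 1.695
v 2.462 -2.705 -0.033
v 2.183 -2.406 -0.196
v 1.789 -2.234 -0.293
v 1.348 -2.22 -0.308
v 0.938 -2.364 -0.237
v 0.629 -2.643 -0.094
v 0.474 -3.009 0.098
v 0.5 -3.397 0.305
v 0.703 -3.741 0.492
v 1.047 -3.981 0.625
v 1.474 -4.077 0.682
v 1.909 -4.01 0.654
v 2.276 -3.794 0.544
v 2.514 -3.464 0.372
v -2.741 -2.711 2.576
v -2.219 -2.859 1.654
v -2.119 -4.669 3.244
v -1.8 -2.58 2.083
v -1.741 -2.351 2.701
v -2.064 -2.259 3.271
v -2.645 -2.34 3.576
v -3.263 -2.563 3.499
v -3.682 -2.842 3.07
v -3.741 -3.071 2.452
v -3.418 -3.163 1.882
v -2.837 -3.082 1.577
v 0.778 2.619 2.049
v 0.561 2.05 3.332
v 0.867 4.431 2.867
v 0.649 3.862 4.15
v 2.891 2.398 2.31
v 2.673 1.829 3.593
v 2.979 4.21 3.128
v 2.762 3.641 4.411
f 2 1 4
f 2 4 3
f 4 1 5
f 4 5 3
f 5 1 6
f 5 6 3
f 6 1 7
f 6 7 3
f 7 1 8
f 7 8 3
f 8 1 9
f 8 9 3
f 9 1 10
f 9 10 3
f 10 1 11
f 10 11 3
f 11 1 12
f 11 12 3
f 12 1 13
f 12 13 3
f 13 1 14
f 13 14 3
f 14 1 15
f 14 15 3
f 15 1 16
f 15 16 3
f 16 1 2
f 16 2 3
f 18 17 20
f 18 20 19
f 20 17 21
f 20 21 19
f 21 17 22
f 21 22 19
f 22 17 23
f 22 23 19
f 23 17 24
f 23 24 19
f 24 17 25
f 24 25 19
f 25 17 26
f 25 26 19
f 26 17 27
f 26 27 19
f 27 17 28
f 27 28 19
f 28 17 29
f 28 29 19
f 29 17 30
f 29 30 19
f 30 17 31
f 30 31 19
f 31 17 32
f 31 32 19
f 32 17 33
f 32 33 19
f 33 17 18
f 33 18 19
f 35 34 37
f 35 37 36
f 37 34 38
f 37 38 36
f 38 34 39
f 38 39 36
f 39 34 40
f 39 40 36
f 40 34 41
f 40 41 36
f 41 34 42
f 41 42 36
f 42 34 43
f 42 43 36
f 43 34 44
f 43 44 36
f 44 34 45
f 44 45 36
f 45 34 35
f 45 35 36
f 47 49 46
f 50 47 46
f 46 49 48
f 48 50 46
f 47 53 49
f 51 47 50
f 51 53 47
f 49 53 48
f 52 50 48
f 48 53 52
f 52 51 50
f 53 51 52



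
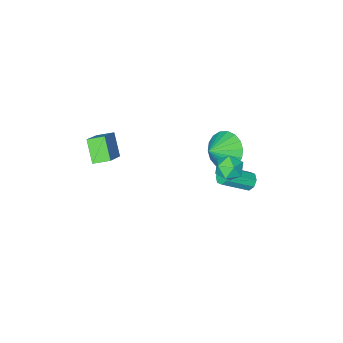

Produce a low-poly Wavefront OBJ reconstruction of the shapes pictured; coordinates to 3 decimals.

v 1.086 -2.517 3.942
v 2.214 -1.603 5.089
v 1.37 -1.66 2.98
v 2.498 -0.746 4.127
v 1.742 -3.014 3.693
v 2.87 -2.1 4.84
v 2.026 -2.157 2.731
v 3.154 -1.243 3.878
v -4.332 0.88 -0.45
v -4.038 0.863 -0.879
v -2.754 0.383 0.021
v -3.048 0.4 0.45
v -4.029 1.219 -0.702
v -2.745 0.74 0.198
v -4.198 1.377 -0.377
v -2.913 0.897 0.522
v -4.445 1.243 -0.096
v -3.16 0.764 0.804
v -4.626 0.897 -0.021
v -3.342 0.417 0.879
v -4.635 0.54 -0.198
v -3.351 0.061 0.702
v -4.467 0.383 -0.522
v -3.182 -0.097 0.377
v -4.22 0.516 -0.804
v -2.935 0.037 0.096
v -3.631 -0.169 1.621
v -3.074 -0.182 0.707
v -2.549 -0.071 2.279
v -3.157 0.282 0.774
v -3.333 0.657 1.009
v -3.569 0.868 1.365
v -3.817 0.874 1.771
v -4.028 0.673 2.148
v -4.16 0.305 2.42
v -4.188 -0.156 2.534
v -4.105 -0.62 2.467
v -3.928 -0.995 2.233
v -3.692 -1.206 1.877
v -3.444 -1.212 1.47
v -3.233 -1.011 1.094
v -3.101 -0.643 0.821
v -2.757 2.293 3.335
v -2.333 2.703 2.86
v -2.007 1.337 3.18
v -1.583 1.747 2.705
v -1.597 1.916 3.443
v -2.06 2.507 3.539
v -2.28 1.533 2.501
v -2.743 2.124 2.597
v -2.038 2.233 2.345
v -1.616 2.47 2.927
v -2.724 1.57 3.113
v -2.302 1.807 3.695
f 2 4 1
f 5 2 1
f 1 4 3
f 3 5 1
f 2 8 4
f 6 2 5
f 6 8 2
f 4 8 3
f 7 5 3
f 3 8 7
f 7 6 5
f 8 6 7
f 10 9 13
f 10 13 11
f 11 13 14
f 11 14 12
f 13 9 15
f 13 15 14
f 14 15 16
f 14 16 12
f 15 9 17
f 15 17 16
f 16 17 18
f 16 18 12
f 17 9 19
f 17 19 18
f 18 19 20
f 18 20 12
f 19 9 21
f 19 21 20
f 20 21 22
f 20 22 12
f 21 9 23
f 21 23 22
f 22 23 24
f 22 24 12
f 23 9 25
f 23 25 24
f 24 25 26
f 24 26 12
f 25 9 10
f 25 10 26
f 26 10 11
f 26 11 12
f 28 27 30
f 28 30 29
f 30 27 31
f 30 31 29
f 31 27 32
f 31 32 29
f 32 27 33
f 32 33 29
f 33 27 34
f 33 34 29
f 34 27 35
f 34 35 29
f 35 27 36
f 35 36 29
f 36 27 37
f 36 37 29
f 37 27 38
f 37 38 29
f 38 27 39
f 38 39 29
f 39 27 40
f 39 40 29
f 40 27 41
f 40 41 29
f 41 27 42
f 41 42 29
f 42 27 28
f 42 28 29
f 43 54 48
f 43 48 44
f 43 44 50
f 43 50 53
f 43 53 54
f 44 48 52
f 48 54 47
f 54 53 45
f 53 50 49
f 50 44 51
f 46 52 47
f 46 47 45
f 46 45 49
f 46 49 51
f 46 51 52
f 47 52 48
f 45 47 54
f 49 45 53
f 51 49 50
f 52 51 44



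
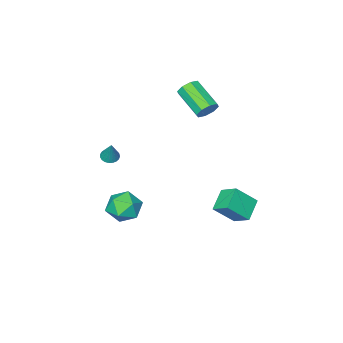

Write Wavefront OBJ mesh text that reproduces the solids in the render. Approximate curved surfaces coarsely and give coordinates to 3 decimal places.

v -2.907 0.948 2.987
v -2.324 1.145 3.38
v -2.371 -0.652 4.346
v -2.953 -0.848 3.953
v -2.805 1.288 3.625
v -2.852 -0.508 4.591
v -3.346 1.233 3.496
v -3.393 -0.563 4.462
v -3.629 1.011 3.069
v -3.676 -0.786 4.034
v -3.489 0.752 2.594
v -3.536 -1.045 3.56
v -3.008 0.608 2.349
v -3.055 -1.188 3.315
v -2.467 0.663 2.478
v -2.514 -1.133 3.444
v -2.184 0.886 2.906
v -2.231 -0.911 3.871
v 2.541 -0.728 0.676
v 3.017 -0.553 0.49
v 2.839 -0.152 1.984
v 2.882 -0.379 0.445
v 2.688 -0.266 0.439
v 2.469 -0.232 0.474
v 2.262 -0.284 0.544
v 2.104 -0.413 0.637
v 2.02 -0.596 0.737
v 2.027 -0.802 0.826
v 2.123 -0.995 0.889
v 2.291 -1.142 0.915
v 2.502 -1.217 0.9
v 2.719 -1.208 0.846
v 2.906 -1.115 0.763
v 3.03 -0.956 0.665
v 3.069 -0.757 0.568
v 2.712 1.878 -2.82
v 3.292 1.092 -3.356
v 2.408 0.728 -1.464
v 2.988 -0.058 -2
v 3.511 0.835 -1.585
v 3.699 1.545 -2.423
v 2.001 0.275 -2.397
v 2.189 0.985 -3.235
v 2.853 0.101 -3.095
v 3.786 0.447 -2.593
v 1.914 1.373 -2.227
v 2.847 1.719 -1.725
v -2.647 2.52 -2.606
v -2.81 3.588 -1.938
v -3.726 3.088 -3.777
v -3.889 4.156 -3.108
v -1.531 3.144 -3.332
v -1.694 4.212 -2.663
v -2.61 3.712 -4.502
v -2.773 4.78 -3.834
f 2 1 5
f 2 5 3
f 3 5 6
f 3 6 4
f 5 1 7
f 5 7 6
f 6 7 8
f 6 8 4
f 7 1 9
f 7 9 8
f 8 9 10
f 8 10 4
f 9 1 11
f 9 11 10
f 10 11 12
f 10 12 4
f 11 1 13
f 11 13 12
f 12 13 14
f 12 14 4
f 13 1 15
f 13 15 14
f 14 15 16
f 14 16 4
f 15 1 17
f 15 17 16
f 16 17 18
f 16 18 4
f 17 1 2
f 17 2 18
f 18 2 3
f 18 3 4
f 20 19 22
f 20 22 21
f 22 19 23
f 22 23 21
f 23 19 24
f 23 24 21
f 24 19 25
f 24 25 21
f 25 19 26
f 25 26 21
f 26 19 27
f 26 27 21
f 27 19 28
f 27 28 21
f 28 19 29
f 28 29 21
f 29 19 30
f 29 30 21
f 30 19 31
f 30 31 21
f 31 19 32
f 31 32 21
f 32 19 33
f 32 33 21
f 33 19 34
f 33 34 21
f 34 19 35
f 34 35 21
f 35 19 20
f 35 20 21
f 36 47 41
f 36 41 37
f 36 37 43
f 36 43 46
f 36 46 47
f 37 41 45
f 41 47 40
f 47 46 38
f 46 43 42
f 43 37 44
f 39 45 40
f 39 40 38
f 39 38 42
f 39 42 44
f 39 44 45
f 40 45 41
f 38 40 47
f 42 38 46
f 44 42 43
f 45 44 37
f 49 51 48
f 52 49 48
f 48 51 50
f 50 52 48
f 49 55 51
f 53 49 52
f 53 55 49
f 51 55 50
f 54 52 50
f 50 55 54
f 54 53 52
f 55 53 54



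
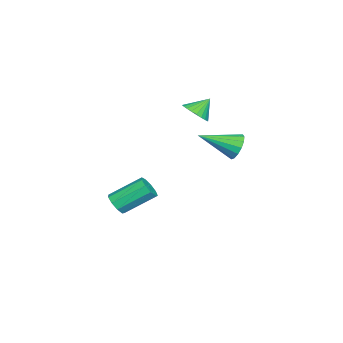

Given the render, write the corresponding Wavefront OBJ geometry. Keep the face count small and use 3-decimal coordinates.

v 3.205 2.861 2.692
v 3.617 2.685 1.982
v 3.935 1.039 3.568
v 3.898 2.913 2.221
v 3.994 3.128 2.587
v 3.879 3.271 2.981
v 3.582 3.304 3.298
v 3.185 3.218 3.452
v 2.792 3.037 3.402
v 2.511 2.809 3.163
v 2.415 2.595 2.797
v 2.531 2.452 2.403
v 2.827 2.419 2.086
v 3.224 2.504 1.932
v 0.448 -0.131 3.499
v 1.218 0.152 3.755
v -0.088 0.511 4.401
v 1.131 0.389 3.534
v 0.94 0.547 3.308
v 0.674 0.602 3.111
v 0.374 0.545 2.973
v 0.084 0.385 2.915
v -0.15 0.147 2.946
v -0.293 -0.134 3.061
v -0.323 -0.414 3.243
v -0.236 -0.652 3.464
v -0.045 -0.81 3.69
v 0.221 -0.865 3.887
v 0.522 -0.808 4.025
v 0.811 -0.648 4.083
v 1.045 -0.409 4.052
v 1.188 -0.129 3.937
v 0.92 -4.327 -3.605
v 1.565 -4.348 -3.203
v 0.865 -2.715 -1.993
v 0.22 -2.693 -2.395
v 1.618 -4.026 -3.608
v 0.918 -2.392 -2.398
v 1.344 -3.844 -4.011
v 0.644 -2.211 -2.801
v 0.872 -3.889 -4.224
v 0.172 -2.255 -3.014
v 0.423 -4.138 -4.148
v -0.277 -2.504 -2.938
v 0.206 -4.476 -3.817
v -0.494 -2.842 -2.607
v 0.323 -4.744 -3.388
v -0.377 -3.11 -2.178
v 0.72 -4.817 -3.06
v 0.02 -3.183 -1.85
v 1.21 -4.66 -2.987
v 0.51 -3.027 -1.777
f 2 1 4
f 2 4 3
f 4 1 5
f 4 5 3
f 5 1 6
f 5 6 3
f 6 1 7
f 6 7 3
f 7 1 8
f 7 8 3
f 8 1 9
f 8 9 3
f 9 1 10
f 9 10 3
f 10 1 11
f 10 11 3
f 11 1 12
f 11 12 3
f 12 1 13
f 12 13 3
f 13 1 14
f 13 14 3
f 14 1 2
f 14 2 3
f 16 15 18
f 16 18 17
f 18 15 19
f 18 19 17
f 19 15 20
f 19 20 17
f 20 15 21
f 20 21 17
f 21 15 22
f 21 22 17
f 22 15 23
f 22 23 17
f 23 15 24
f 23 24 17
f 24 15 25
f 24 25 17
f 25 15 26
f 25 26 17
f 26 15 27
f 26 27 17
f 27 15 28
f 27 28 17
f 28 15 29
f 28 29 17
f 29 15 30
f 29 30 17
f 30 15 31
f 30 31 17
f 31 15 32
f 31 32 17
f 32 15 16
f 32 16 17
f 34 33 37
f 34 37 35
f 35 37 38
f 35 38 36
f 37 33 39
f 37 39 38
f 38 39 40
f 38 40 36
f 39 33 41
f 39 41 40
f 40 41 42
f 40 42 36
f 41 33 43
f 41 43 42
f 42 43 44
f 42 44 36
f 43 33 45
f 43 45 44
f 44 45 46
f 44 46 36
f 45 33 47
f 45 47 46
f 46 47 48
f 46 48 36
f 47 33 49
f 47 49 48
f 48 49 50
f 48 50 36
f 49 33 51
f 49 51 50
f 50 51 52
f 50 52 36
f 51 33 34
f 51 34 52
f 52 34 35
f 52 35 36



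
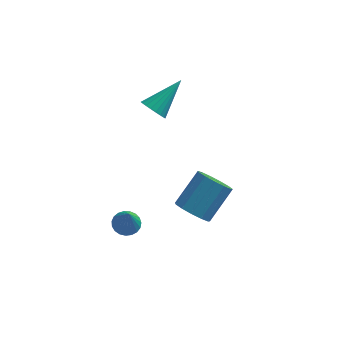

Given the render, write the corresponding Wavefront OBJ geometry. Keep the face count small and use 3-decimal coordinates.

v 1.123 -2.926 -1.788
v 1.6 -3.667 -1.432
v 2.533 -2.434 -0.116
v 2.057 -1.694 -0.472
v 1.901 -3.471 -1.829
v 2.834 -2.238 -0.514
v 1.954 -3.102 -2.213
v 2.888 -1.869 -0.898
v 1.744 -2.677 -2.462
v 2.678 -1.445 -1.147
v 1.337 -2.332 -2.497
v 2.271 -1.099 -1.182
v 0.862 -2.175 -2.307
v 1.795 -0.942 -0.991
v 0.47 -2.257 -1.952
v 1.403 -1.024 -0.636
v 0.285 -2.551 -1.545
v 1.219 -1.318 -0.229
v 0.366 -2.965 -1.215
v 1.3 -1.732 0.101
v 0.688 -3.366 -1.067
v 1.622 -2.133 0.249
v 1.148 -3.628 -1.148
v 2.081 -2.395 0.168
v -1.375 3.009 -0.03
v -0.955 3.197 -0.635
v -0.145 4.311 1.23
v -1.181 3.417 -0.641
v -1.442 3.567 -0.542
v -1.69 3.62 -0.354
v -1.884 3.567 -0.11
v -1.99 3.418 0.148
v -1.99 3.198 0.374
v -1.883 2.945 0.531
v -1.688 2.703 0.591
v -1.439 2.515 0.544
v -1.179 2.411 0.397
v -0.953 2.411 0.176
v -0.8 2.514 -0.08
v -0.746 2.703 -0.328
v -0.801 2.945 -0.524
v -2.128 -1.691 -4.415
v -1.435 -1.545 -4.458
v -1.892 -2.369 -2.885
v -1.541 -1.3 -4.332
v -1.749 -1.122 -4.221
v -2.023 -1.043 -4.144
v -2.315 -1.076 -4.113
v -2.574 -1.215 -4.135
v -2.757 -1.436 -4.205
v -2.83 -1.702 -4.311
v -2.783 -1.965 -4.435
v -2.622 -2.181 -4.556
v -2.376 -2.313 -4.652
v -2.087 -2.337 -4.708
v -1.805 -2.249 -4.712
v -1.579 -2.065 -4.665
v -1.448 -1.816 -4.575
f 2 1 5
f 2 5 3
f 3 5 6
f 3 6 4
f 5 1 7
f 5 7 6
f 6 7 8
f 6 8 4
f 7 1 9
f 7 9 8
f 8 9 10
f 8 10 4
f 9 1 11
f 9 11 10
f 10 11 12
f 10 12 4
f 11 1 13
f 11 13 12
f 12 13 14
f 12 14 4
f 13 1 15
f 13 15 14
f 14 15 16
f 14 16 4
f 15 1 17
f 15 17 16
f 16 17 18
f 16 18 4
f 17 1 19
f 17 19 18
f 18 19 20
f 18 20 4
f 19 1 21
f 19 21 20
f 20 21 22
f 20 22 4
f 21 1 23
f 21 23 22
f 22 23 24
f 22 24 4
f 23 1 2
f 23 2 24
f 24 2 3
f 24 3 4
f 26 25 28
f 26 28 27
f 28 25 29
f 28 29 27
f 29 25 30
f 29 30 27
f 30 25 31
f 30 31 27
f 31 25 32
f 31 32 27
f 32 25 33
f 32 33 27
f 33 25 34
f 33 34 27
f 34 25 35
f 34 35 27
f 35 25 36
f 35 36 27
f 36 25 37
f 36 37 27
f 37 25 38
f 37 38 27
f 38 25 39
f 38 39 27
f 39 25 40
f 39 40 27
f 40 25 41
f 40 41 27
f 41 25 26
f 41 26 27
f 43 42 45
f 43 45 44
f 45 42 46
f 45 46 44
f 46 42 47
f 46 47 44
f 47 42 48
f 47 48 44
f 48 42 49
f 48 49 44
f 49 42 50
f 49 50 44
f 50 42 51
f 50 51 44
f 51 42 52
f 51 52 44
f 52 42 53
f 52 53 44
f 53 42 54
f 53 54 44
f 54 42 55
f 54 55 44
f 55 42 56
f 55 56 44
f 56 42 57
f 56 57 44
f 57 42 58
f 57 58 44
f 58 42 43
f 58 43 44



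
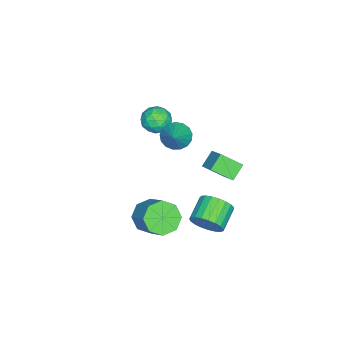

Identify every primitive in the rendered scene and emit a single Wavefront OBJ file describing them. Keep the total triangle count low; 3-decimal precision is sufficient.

v -1.145 1.586 0.462
v -0.258 2.407 1.263
v -1.471 2.701 -0.321
v -0.584 3.522 0.48
v -0.336 1.358 -0.2
v 0.551 2.179 0.601
v -0.662 2.473 -0.983
v 0.225 3.294 -0.182
v 1.903 2.495 -2.707
v 2.219 1.984 -1.972
v 0.873 2.033 -1.358
v 0.557 2.545 -2.093
v 2.288 2.353 -1.85
v 0.942 2.403 -1.237
v 2.291 2.747 -1.877
v 0.945 2.797 -1.263
v 2.226 3.098 -2.047
v 0.88 3.147 -1.433
v 2.105 3.344 -2.331
v 0.759 3.394 -1.718
v 1.95 3.444 -2.681
v 0.604 3.493 -2.067
v 1.786 3.379 -3.034
v 0.44 3.429 -2.421
v 1.643 3.162 -3.331
v 0.297 3.212 -2.718
v 1.544 2.83 -3.521
v 0.198 2.879 -2.907
v 1.508 2.439 -3.569
v 0.162 2.489 -2.955
v 1.54 2.058 -3.468
v 0.194 2.108 -2.855
v 1.634 1.753 -3.236
v 0.289 1.803 -2.622
v 1.776 1.577 -2.912
v 0.43 1.626 -2.298
v 1.939 1.559 -2.553
v 0.593 1.608 -1.939
v 2.096 1.703 -2.22
v 0.75 1.752 -1.606
v 2.743 -0.259 -2.235
v 3.369 0.022 -3.016
v 4.263 1.06 -1.927
v 3.637 0.779 -1.145
v 2.735 0.498 -2.948
v 3.628 1.535 -1.859
v 2.105 0.53 -2.462
v 2.999 1.568 -1.373
v 1.849 0.1 -1.843
v 2.743 1.138 -0.754
v 2.117 -0.54 -1.453
v 3.011 0.498 -0.364
v 2.752 -1.015 -1.521
v 3.645 0.022 -0.432
v 3.381 -1.048 -2.007
v 4.275 -0.01 -0.918
v 3.637 -0.618 -2.626
v 4.531 0.42 -1.537
v -0.187 -0.031 1.991
v 0.248 -0.694 1.688
v 1.127 0.331 3.089
v 0.363 -0.386 1.449
v 0.351 0.005 1.335
v 0.216 0.387 1.371
v -0.011 0.673 1.549
v -0.279 0.798 1.828
v -0.526 0.734 2.145
v -0.695 0.494 2.427
v -0.748 0.134 2.609
v -0.672 -0.264 2.649
v -0.486 -0.608 2.539
v -0.231 -0.82 2.303
v 0.034 -0.851 1.996
v -4.056 -2.017 -0.117
v -3.386 -1.793 0.465
v -3.194 -3.067 -0.705
v -2.524 -2.843 -0.123
v -3.286 -3.244 0.188
v -3.819 -2.595 0.551
v -2.761 -2.265 -0.791
v -3.294 -1.616 -0.428
v -2.586 -1.947 0.049
v -2.911 -2.552 0.653
v -3.669 -2.308 -0.893
v -3.994 -2.913 -0.289
v -3.797 -1.813 0.226
v -2.783 -3.047 -0.466
v -3.231 -3.283 -0.283
v -2.838 -3.151 0.059
v -4.051 -2.284 0.276
v -3.657 -2.153 0.618
v -3.599 -3.005 0.455
v -2.923 -2.707 -0.858
v -2.529 -2.576 -0.516
v -3.742 -1.709 -0.299
v -3.349 -1.577 0.043
v -2.981 -1.855 -0.695
v -2.933 -1.772 0.323
v -2.426 -2.389 -0.022
v -2.566 -2.049 -0.415
v -2.879 -1.668 -0.202
v -3.124 -2.127 0.679
v -2.617 -2.745 0.333
v -3.065 -2.98 0.515
v -3.378 -2.598 0.729
v -2.654 -2.218 0.434
v -3.963 -2.115 -0.573
v -3.456 -2.733 -0.919
v -3.202 -2.262 -0.969
v -3.515 -1.88 -0.755
v -4.154 -2.471 -0.218
v -3.647 -3.088 -0.563
v -3.701 -3.192 -0.038
v -4.014 -2.811 0.175
v -3.926 -2.642 -0.674
f 2 4 1
f 5 2 1
f 1 4 3
f 3 5 1
f 2 8 4
f 6 2 5
f 6 8 2
f 4 8 3
f 7 5 3
f 3 8 7
f 7 6 5
f 8 6 7
f 10 9 13
f 10 13 11
f 11 13 14
f 11 14 12
f 13 9 15
f 13 15 14
f 14 15 16
f 14 16 12
f 15 9 17
f 15 17 16
f 16 17 18
f 16 18 12
f 17 9 19
f 17 19 18
f 18 19 20
f 18 20 12
f 19 9 21
f 19 21 20
f 20 21 22
f 20 22 12
f 21 9 23
f 21 23 22
f 22 23 24
f 22 24 12
f 23 9 25
f 23 25 24
f 24 25 26
f 24 26 12
f 25 9 27
f 25 27 26
f 26 27 28
f 26 28 12
f 27 9 29
f 27 29 28
f 28 29 30
f 28 30 12
f 29 9 31
f 29 31 30
f 30 31 32
f 30 32 12
f 31 9 33
f 31 33 32
f 32 33 34
f 32 34 12
f 33 9 35
f 33 35 34
f 34 35 36
f 34 36 12
f 35 9 37
f 35 37 36
f 36 37 38
f 36 38 12
f 37 9 39
f 37 39 38
f 38 39 40
f 38 40 12
f 39 9 10
f 39 10 40
f 40 10 11
f 40 11 12
f 42 41 45
f 42 45 43
f 43 45 46
f 43 46 44
f 45 41 47
f 45 47 46
f 46 47 48
f 46 48 44
f 47 41 49
f 47 49 48
f 48 49 50
f 48 50 44
f 49 41 51
f 49 51 50
f 50 51 52
f 50 52 44
f 51 41 53
f 51 53 52
f 52 53 54
f 52 54 44
f 53 41 55
f 53 55 54
f 54 55 56
f 54 56 44
f 55 41 57
f 55 57 56
f 56 57 58
f 56 58 44
f 57 41 42
f 57 42 58
f 58 42 43
f 58 43 44
f 60 59 62
f 60 62 61
f 62 59 63
f 62 63 61
f 63 59 64
f 63 64 61
f 64 59 65
f 64 65 61
f 65 59 66
f 65 66 61
f 66 59 67
f 66 67 61
f 67 59 68
f 67 68 61
f 68 59 69
f 68 69 61
f 69 59 70
f 69 70 61
f 70 59 71
f 70 71 61
f 71 59 72
f 71 72 61
f 72 59 73
f 72 73 61
f 73 59 60
f 73 60 61
f 74 111 90
f 111 85 114
f 90 114 79
f 111 114 90
f 74 90 86
f 90 79 91
f 86 91 75
f 90 91 86
f 74 86 95
f 86 75 96
f 95 96 81
f 86 96 95
f 74 95 107
f 95 81 110
f 107 110 84
f 95 110 107
f 74 107 111
f 107 84 115
f 111 115 85
f 107 115 111
f 75 91 102
f 91 79 105
f 102 105 83
f 91 105 102
f 79 114 92
f 114 85 113
f 92 113 78
f 114 113 92
f 85 115 112
f 115 84 108
f 112 108 76
f 115 108 112
f 84 110 109
f 110 81 97
f 109 97 80
f 110 97 109
f 81 96 101
f 96 75 98
f 101 98 82
f 96 98 101
f 77 103 89
f 103 83 104
f 89 104 78
f 103 104 89
f 77 89 87
f 89 78 88
f 87 88 76
f 89 88 87
f 77 87 94
f 87 76 93
f 94 93 80
f 87 93 94
f 77 94 99
f 94 80 100
f 99 100 82
f 94 100 99
f 77 99 103
f 99 82 106
f 103 106 83
f 99 106 103
f 78 104 92
f 104 83 105
f 92 105 79
f 104 105 92
f 76 88 112
f 88 78 113
f 112 113 85
f 88 113 112
f 80 93 109
f 93 76 108
f 109 108 84
f 93 108 109
f 82 100 101
f 100 80 97
f 101 97 81
f 100 97 101
f 83 106 102
f 106 82 98
f 102 98 75
f 106 98 102

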